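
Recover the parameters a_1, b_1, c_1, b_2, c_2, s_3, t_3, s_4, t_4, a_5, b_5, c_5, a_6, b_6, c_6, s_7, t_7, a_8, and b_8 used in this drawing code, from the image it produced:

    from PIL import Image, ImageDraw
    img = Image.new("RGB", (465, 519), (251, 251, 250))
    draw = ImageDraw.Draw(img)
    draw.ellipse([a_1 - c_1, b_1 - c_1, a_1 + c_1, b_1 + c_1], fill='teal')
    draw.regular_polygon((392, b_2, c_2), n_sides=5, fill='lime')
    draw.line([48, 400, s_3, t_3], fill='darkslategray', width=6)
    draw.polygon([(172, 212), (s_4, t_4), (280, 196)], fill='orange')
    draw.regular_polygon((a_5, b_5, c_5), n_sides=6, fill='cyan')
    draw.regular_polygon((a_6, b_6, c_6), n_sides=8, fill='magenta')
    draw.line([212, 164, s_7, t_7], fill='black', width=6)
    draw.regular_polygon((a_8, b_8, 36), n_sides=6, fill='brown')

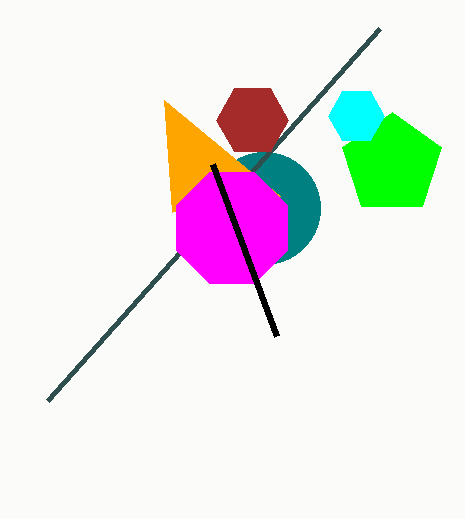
a_1 = 264
b_1 = 208
c_1 = 56
b_2 = 164
c_2 = 52
s_3 = 380
t_3 = 28
s_4 = 164
t_4 = 100
a_5 = 356
b_5 = 116
c_5 = 28
a_6 = 232
b_6 = 228
c_6 = 60
s_7 = 276
t_7 = 336
a_8 = 252
b_8 = 120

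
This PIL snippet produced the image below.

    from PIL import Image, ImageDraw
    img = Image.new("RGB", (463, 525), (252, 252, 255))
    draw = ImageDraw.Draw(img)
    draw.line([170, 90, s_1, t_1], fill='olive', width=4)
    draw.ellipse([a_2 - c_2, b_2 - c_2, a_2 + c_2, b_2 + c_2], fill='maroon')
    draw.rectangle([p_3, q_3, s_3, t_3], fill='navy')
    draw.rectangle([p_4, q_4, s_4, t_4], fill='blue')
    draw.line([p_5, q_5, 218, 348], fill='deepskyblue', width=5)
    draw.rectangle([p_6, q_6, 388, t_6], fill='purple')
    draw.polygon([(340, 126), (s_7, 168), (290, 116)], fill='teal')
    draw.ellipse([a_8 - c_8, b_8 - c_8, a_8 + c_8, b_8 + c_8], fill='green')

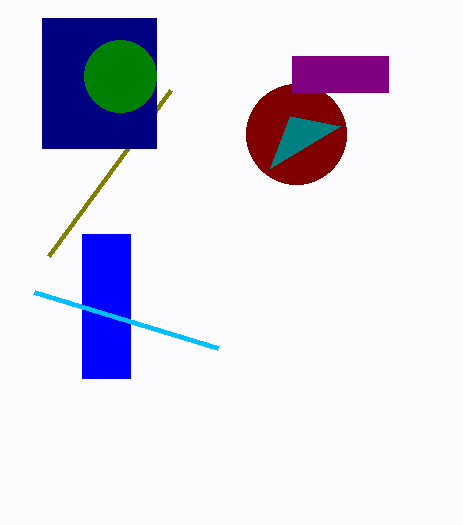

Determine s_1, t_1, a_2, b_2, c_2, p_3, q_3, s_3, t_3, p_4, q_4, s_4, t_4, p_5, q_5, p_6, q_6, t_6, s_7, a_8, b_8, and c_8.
s_1 = 48, t_1 = 256, a_2 = 296, b_2 = 134, c_2 = 50, p_3 = 42, q_3 = 18, s_3 = 156, t_3 = 148, p_4 = 82, q_4 = 234, s_4 = 130, t_4 = 378, p_5 = 34, q_5 = 292, p_6 = 292, q_6 = 56, t_6 = 92, s_7 = 270, a_8 = 120, b_8 = 76, c_8 = 36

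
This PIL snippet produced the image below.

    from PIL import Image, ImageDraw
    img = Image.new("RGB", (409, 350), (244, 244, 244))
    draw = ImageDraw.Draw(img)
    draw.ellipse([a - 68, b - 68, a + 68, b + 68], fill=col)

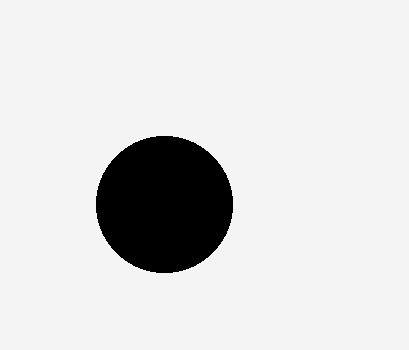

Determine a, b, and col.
a = 164; b = 204; col = 'black'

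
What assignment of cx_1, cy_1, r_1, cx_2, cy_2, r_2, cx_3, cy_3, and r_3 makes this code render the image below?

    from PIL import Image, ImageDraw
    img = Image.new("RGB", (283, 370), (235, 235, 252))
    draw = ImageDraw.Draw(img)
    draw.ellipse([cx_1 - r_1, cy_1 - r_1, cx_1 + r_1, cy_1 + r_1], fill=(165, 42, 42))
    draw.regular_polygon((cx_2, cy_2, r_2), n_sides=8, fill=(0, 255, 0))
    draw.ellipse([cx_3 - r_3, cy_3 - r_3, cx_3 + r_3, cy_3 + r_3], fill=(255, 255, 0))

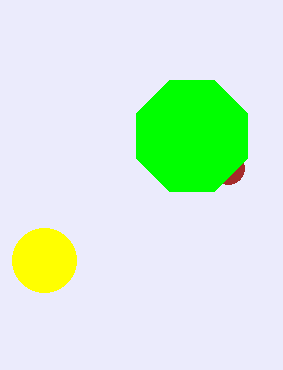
cx_1 = 228, cy_1 = 168, r_1 = 16, cx_2 = 192, cy_2 = 136, r_2 = 60, cx_3 = 44, cy_3 = 260, r_3 = 32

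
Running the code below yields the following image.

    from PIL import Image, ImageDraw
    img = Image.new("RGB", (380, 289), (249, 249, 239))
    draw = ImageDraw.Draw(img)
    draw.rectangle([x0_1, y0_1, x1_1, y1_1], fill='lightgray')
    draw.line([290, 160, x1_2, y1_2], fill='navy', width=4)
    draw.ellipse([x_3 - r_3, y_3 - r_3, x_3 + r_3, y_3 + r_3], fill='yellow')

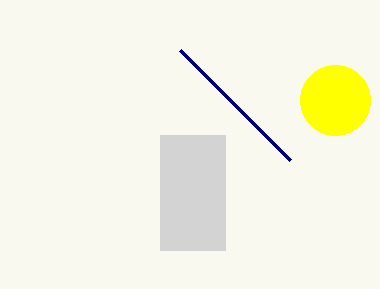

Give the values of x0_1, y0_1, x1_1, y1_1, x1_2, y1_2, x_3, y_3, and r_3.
x0_1 = 160
y0_1 = 135
x1_1 = 225
y1_1 = 250
x1_2 = 180
y1_2 = 50
x_3 = 335
y_3 = 100
r_3 = 35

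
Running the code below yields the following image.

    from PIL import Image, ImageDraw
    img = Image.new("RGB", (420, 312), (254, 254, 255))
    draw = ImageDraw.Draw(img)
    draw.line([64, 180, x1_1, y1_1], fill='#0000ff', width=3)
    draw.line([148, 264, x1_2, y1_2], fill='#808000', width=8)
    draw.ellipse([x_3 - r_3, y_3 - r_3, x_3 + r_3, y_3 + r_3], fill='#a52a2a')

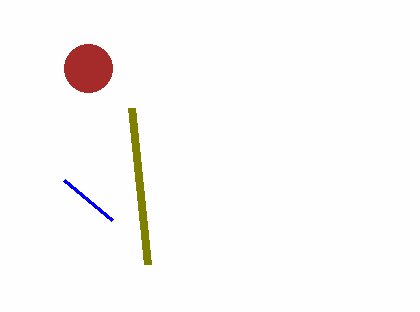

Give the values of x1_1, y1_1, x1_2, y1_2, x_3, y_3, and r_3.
x1_1 = 112
y1_1 = 220
x1_2 = 132
y1_2 = 108
x_3 = 88
y_3 = 68
r_3 = 24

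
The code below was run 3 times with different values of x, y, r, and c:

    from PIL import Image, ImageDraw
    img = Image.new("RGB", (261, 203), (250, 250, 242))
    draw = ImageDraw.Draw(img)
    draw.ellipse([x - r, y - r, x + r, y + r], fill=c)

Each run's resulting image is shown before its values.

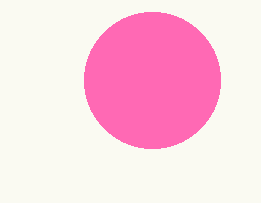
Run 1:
x = 152, y = 80, r = 68, c = 'hotpink'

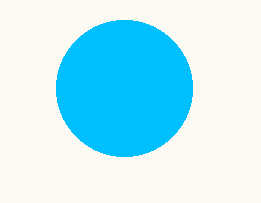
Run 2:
x = 124, y = 88, r = 68, c = 'deepskyblue'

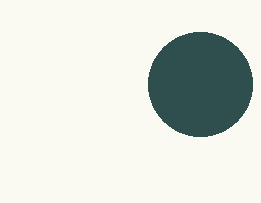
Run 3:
x = 200
y = 84
r = 52
c = 'darkslategray'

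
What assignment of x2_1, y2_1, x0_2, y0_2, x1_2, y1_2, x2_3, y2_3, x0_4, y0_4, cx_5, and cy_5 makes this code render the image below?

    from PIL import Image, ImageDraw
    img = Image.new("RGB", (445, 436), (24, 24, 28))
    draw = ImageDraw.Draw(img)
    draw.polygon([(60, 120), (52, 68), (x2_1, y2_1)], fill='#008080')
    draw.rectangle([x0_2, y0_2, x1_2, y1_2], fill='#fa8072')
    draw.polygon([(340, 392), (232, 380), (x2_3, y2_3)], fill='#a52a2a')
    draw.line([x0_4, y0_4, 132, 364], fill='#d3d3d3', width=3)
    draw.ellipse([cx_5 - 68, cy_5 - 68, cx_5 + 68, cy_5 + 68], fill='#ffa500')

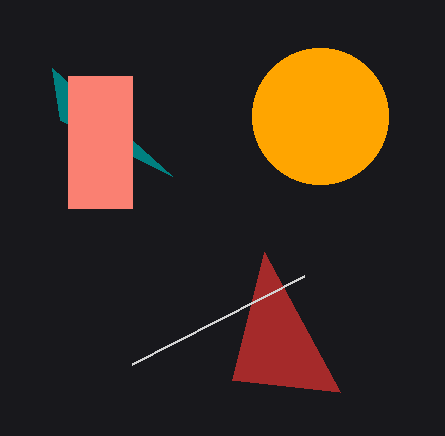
x2_1 = 172; y2_1 = 176; x0_2 = 68; y0_2 = 76; x1_2 = 132; y1_2 = 208; x2_3 = 264; y2_3 = 252; x0_4 = 304; y0_4 = 276; cx_5 = 320; cy_5 = 116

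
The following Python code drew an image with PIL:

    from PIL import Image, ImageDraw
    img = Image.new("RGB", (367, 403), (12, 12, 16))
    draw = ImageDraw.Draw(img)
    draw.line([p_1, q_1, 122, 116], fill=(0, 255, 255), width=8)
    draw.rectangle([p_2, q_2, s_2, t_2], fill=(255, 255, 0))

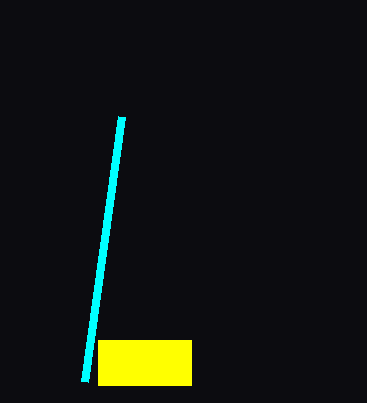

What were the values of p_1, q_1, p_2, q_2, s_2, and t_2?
p_1 = 85, q_1 = 381, p_2 = 98, q_2 = 340, s_2 = 191, t_2 = 385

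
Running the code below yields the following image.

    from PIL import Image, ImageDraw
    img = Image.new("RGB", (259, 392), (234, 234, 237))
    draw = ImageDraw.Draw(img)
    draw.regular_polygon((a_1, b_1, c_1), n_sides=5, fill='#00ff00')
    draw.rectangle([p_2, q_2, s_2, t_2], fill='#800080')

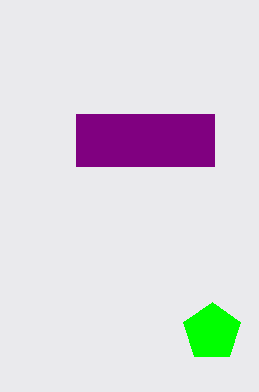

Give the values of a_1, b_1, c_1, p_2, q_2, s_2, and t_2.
a_1 = 212
b_1 = 332
c_1 = 30
p_2 = 76
q_2 = 114
s_2 = 214
t_2 = 166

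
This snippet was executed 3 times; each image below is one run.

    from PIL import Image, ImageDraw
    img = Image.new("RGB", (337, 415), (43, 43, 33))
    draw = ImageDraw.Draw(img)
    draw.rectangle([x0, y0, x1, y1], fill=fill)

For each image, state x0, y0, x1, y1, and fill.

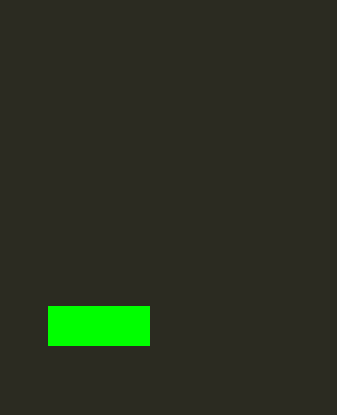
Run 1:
x0 = 48, y0 = 306, x1 = 149, y1 = 345, fill = 'lime'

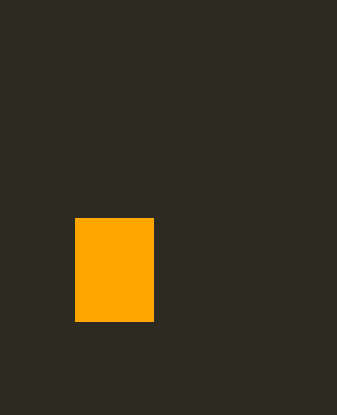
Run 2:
x0 = 75, y0 = 218, x1 = 153, y1 = 321, fill = 'orange'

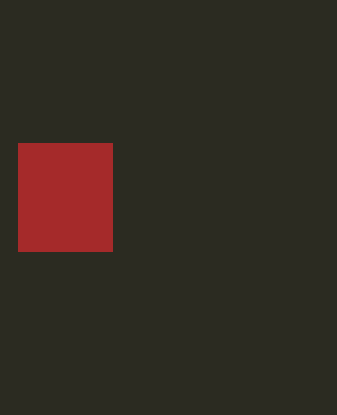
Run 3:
x0 = 18
y0 = 143
x1 = 112
y1 = 251
fill = 'brown'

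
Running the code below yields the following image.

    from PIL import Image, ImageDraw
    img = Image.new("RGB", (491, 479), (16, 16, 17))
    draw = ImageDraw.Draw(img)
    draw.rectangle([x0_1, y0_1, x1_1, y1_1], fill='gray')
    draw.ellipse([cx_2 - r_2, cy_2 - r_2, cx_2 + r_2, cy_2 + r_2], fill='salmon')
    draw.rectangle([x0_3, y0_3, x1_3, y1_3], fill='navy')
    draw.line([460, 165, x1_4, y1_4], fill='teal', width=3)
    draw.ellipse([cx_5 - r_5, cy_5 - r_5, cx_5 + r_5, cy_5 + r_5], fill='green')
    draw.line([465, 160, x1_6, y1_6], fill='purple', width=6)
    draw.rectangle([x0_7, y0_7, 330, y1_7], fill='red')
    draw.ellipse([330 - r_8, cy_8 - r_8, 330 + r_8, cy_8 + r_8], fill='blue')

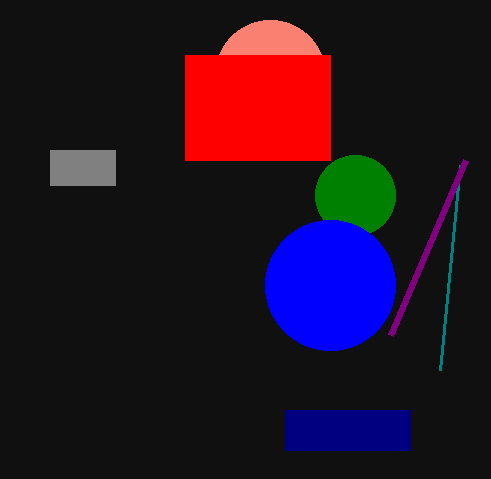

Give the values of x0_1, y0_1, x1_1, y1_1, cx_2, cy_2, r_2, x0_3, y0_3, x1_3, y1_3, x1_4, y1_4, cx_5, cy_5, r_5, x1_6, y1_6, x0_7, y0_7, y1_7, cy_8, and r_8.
x0_1 = 50
y0_1 = 150
x1_1 = 115
y1_1 = 185
cx_2 = 270
cy_2 = 75
r_2 = 55
x0_3 = 285
y0_3 = 410
x1_3 = 410
y1_3 = 450
x1_4 = 440
y1_4 = 370
cx_5 = 355
cy_5 = 195
r_5 = 40
x1_6 = 390
y1_6 = 335
x0_7 = 185
y0_7 = 55
y1_7 = 160
cy_8 = 285
r_8 = 65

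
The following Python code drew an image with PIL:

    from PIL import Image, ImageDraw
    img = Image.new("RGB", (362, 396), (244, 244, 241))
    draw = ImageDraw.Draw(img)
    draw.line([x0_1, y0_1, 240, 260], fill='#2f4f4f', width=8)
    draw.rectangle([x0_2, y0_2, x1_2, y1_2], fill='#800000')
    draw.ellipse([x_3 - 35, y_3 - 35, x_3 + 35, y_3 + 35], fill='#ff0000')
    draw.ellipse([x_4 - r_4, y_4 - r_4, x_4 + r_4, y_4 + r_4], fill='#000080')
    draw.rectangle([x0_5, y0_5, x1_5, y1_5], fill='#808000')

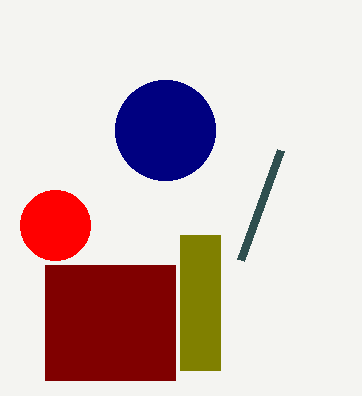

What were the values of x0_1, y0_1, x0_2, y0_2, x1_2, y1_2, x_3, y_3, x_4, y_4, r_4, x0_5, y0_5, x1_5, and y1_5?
x0_1 = 280; y0_1 = 150; x0_2 = 45; y0_2 = 265; x1_2 = 175; y1_2 = 380; x_3 = 55; y_3 = 225; x_4 = 165; y_4 = 130; r_4 = 50; x0_5 = 180; y0_5 = 235; x1_5 = 220; y1_5 = 370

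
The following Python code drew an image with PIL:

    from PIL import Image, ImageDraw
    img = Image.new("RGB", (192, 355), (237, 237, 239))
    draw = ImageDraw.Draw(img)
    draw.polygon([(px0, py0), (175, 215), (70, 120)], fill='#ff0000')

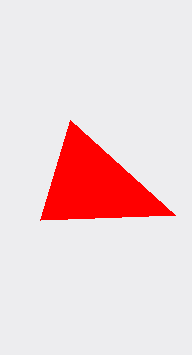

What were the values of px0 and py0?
px0 = 40, py0 = 220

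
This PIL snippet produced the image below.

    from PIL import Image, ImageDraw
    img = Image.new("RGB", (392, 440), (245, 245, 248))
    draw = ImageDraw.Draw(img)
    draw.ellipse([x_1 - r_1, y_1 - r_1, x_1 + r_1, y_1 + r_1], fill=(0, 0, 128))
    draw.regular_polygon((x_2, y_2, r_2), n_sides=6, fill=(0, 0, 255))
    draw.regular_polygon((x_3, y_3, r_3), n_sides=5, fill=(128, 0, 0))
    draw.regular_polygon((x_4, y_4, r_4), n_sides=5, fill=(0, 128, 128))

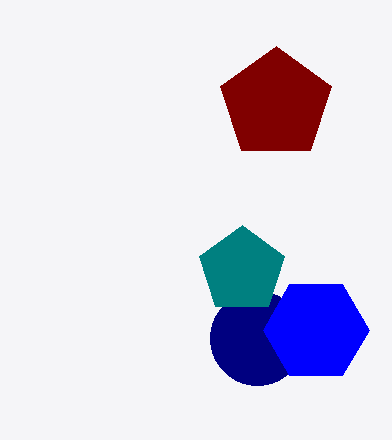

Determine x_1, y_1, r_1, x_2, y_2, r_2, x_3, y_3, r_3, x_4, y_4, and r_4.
x_1 = 257
y_1 = 338
r_1 = 47
x_2 = 316
y_2 = 330
r_2 = 53
x_3 = 276
y_3 = 104
r_3 = 58
x_4 = 242
y_4 = 270
r_4 = 45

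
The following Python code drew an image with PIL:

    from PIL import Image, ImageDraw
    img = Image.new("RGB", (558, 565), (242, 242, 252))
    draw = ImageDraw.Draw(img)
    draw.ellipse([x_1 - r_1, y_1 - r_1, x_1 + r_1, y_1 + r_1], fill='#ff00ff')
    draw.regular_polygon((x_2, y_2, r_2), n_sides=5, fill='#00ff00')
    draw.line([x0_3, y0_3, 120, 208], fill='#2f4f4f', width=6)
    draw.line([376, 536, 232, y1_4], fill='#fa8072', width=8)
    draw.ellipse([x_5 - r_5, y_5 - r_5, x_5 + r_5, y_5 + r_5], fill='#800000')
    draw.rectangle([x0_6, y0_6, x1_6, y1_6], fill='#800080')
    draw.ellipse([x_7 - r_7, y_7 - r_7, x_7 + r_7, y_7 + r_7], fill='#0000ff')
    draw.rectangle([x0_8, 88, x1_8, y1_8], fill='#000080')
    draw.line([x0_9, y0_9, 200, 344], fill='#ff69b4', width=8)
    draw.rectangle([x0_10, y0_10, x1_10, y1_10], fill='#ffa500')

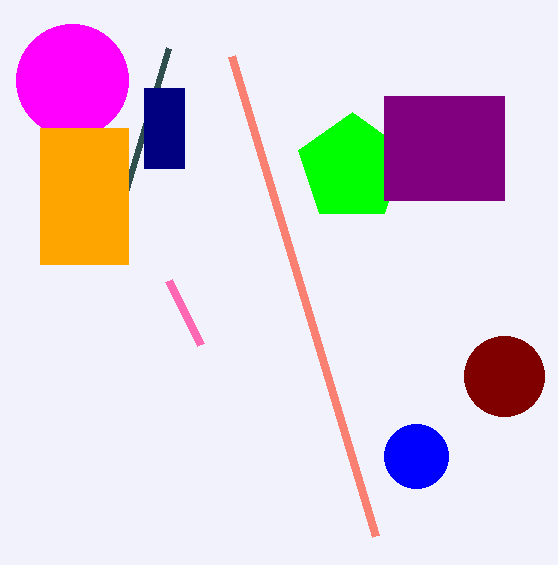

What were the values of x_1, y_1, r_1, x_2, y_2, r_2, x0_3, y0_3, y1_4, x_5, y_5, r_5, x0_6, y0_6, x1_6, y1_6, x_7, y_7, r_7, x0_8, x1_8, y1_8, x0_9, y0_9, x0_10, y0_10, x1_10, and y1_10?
x_1 = 72, y_1 = 80, r_1 = 56, x_2 = 352, y_2 = 168, r_2 = 56, x0_3 = 168, y0_3 = 48, y1_4 = 56, x_5 = 504, y_5 = 376, r_5 = 40, x0_6 = 384, y0_6 = 96, x1_6 = 504, y1_6 = 200, x_7 = 416, y_7 = 456, r_7 = 32, x0_8 = 144, x1_8 = 184, y1_8 = 168, x0_9 = 168, y0_9 = 280, x0_10 = 40, y0_10 = 128, x1_10 = 128, y1_10 = 264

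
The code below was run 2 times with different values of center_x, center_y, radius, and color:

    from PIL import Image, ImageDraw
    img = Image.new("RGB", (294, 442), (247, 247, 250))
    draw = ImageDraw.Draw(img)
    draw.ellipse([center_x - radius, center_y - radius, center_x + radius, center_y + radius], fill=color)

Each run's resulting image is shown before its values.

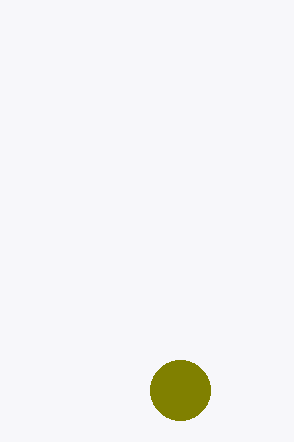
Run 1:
center_x = 180
center_y = 390
radius = 30
color = 'olive'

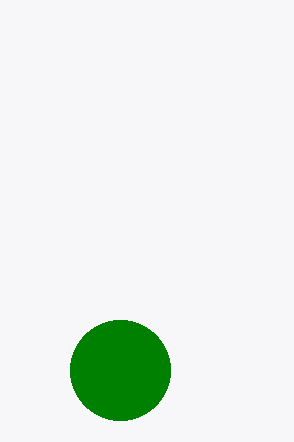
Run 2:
center_x = 120
center_y = 370
radius = 50
color = 'green'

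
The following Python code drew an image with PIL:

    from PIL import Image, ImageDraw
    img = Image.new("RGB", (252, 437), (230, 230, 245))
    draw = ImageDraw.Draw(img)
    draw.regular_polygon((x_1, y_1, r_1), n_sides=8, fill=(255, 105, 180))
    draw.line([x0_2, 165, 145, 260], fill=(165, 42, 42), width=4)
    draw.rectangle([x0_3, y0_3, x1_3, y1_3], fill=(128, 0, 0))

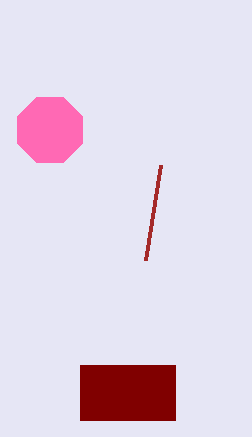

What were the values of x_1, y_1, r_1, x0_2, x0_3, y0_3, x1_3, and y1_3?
x_1 = 50; y_1 = 130; r_1 = 35; x0_2 = 160; x0_3 = 80; y0_3 = 365; x1_3 = 175; y1_3 = 420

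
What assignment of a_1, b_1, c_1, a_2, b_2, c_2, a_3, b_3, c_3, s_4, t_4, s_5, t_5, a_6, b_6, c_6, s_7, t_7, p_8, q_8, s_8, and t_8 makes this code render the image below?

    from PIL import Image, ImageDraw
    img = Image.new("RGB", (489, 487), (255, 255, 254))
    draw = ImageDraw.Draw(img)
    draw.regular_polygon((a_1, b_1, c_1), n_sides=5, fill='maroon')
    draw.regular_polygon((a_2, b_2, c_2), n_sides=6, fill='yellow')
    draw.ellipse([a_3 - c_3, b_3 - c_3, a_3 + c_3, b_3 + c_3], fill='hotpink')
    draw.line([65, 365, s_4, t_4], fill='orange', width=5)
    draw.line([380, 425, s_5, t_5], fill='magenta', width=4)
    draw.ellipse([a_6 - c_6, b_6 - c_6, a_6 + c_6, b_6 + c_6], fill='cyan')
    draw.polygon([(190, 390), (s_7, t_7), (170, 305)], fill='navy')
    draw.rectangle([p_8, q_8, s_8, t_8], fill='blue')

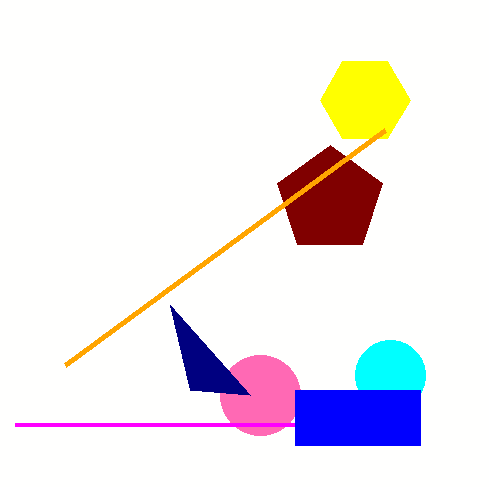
a_1 = 330; b_1 = 200; c_1 = 55; a_2 = 365; b_2 = 100; c_2 = 45; a_3 = 260; b_3 = 395; c_3 = 40; s_4 = 385; t_4 = 130; s_5 = 15; t_5 = 425; a_6 = 390; b_6 = 375; c_6 = 35; s_7 = 250; t_7 = 395; p_8 = 295; q_8 = 390; s_8 = 420; t_8 = 445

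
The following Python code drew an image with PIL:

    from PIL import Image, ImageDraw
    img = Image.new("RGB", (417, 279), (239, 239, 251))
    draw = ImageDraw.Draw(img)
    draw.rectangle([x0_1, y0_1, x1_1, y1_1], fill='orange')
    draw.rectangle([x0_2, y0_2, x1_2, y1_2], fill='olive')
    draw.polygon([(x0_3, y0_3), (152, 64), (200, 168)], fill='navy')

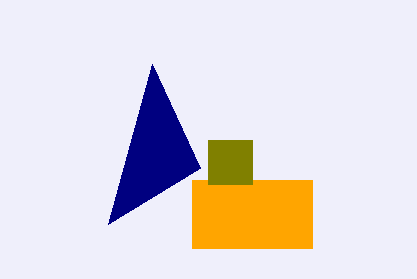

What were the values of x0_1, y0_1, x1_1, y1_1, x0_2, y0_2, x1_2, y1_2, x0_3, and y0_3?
x0_1 = 192; y0_1 = 180; x1_1 = 312; y1_1 = 248; x0_2 = 208; y0_2 = 140; x1_2 = 252; y1_2 = 184; x0_3 = 108; y0_3 = 224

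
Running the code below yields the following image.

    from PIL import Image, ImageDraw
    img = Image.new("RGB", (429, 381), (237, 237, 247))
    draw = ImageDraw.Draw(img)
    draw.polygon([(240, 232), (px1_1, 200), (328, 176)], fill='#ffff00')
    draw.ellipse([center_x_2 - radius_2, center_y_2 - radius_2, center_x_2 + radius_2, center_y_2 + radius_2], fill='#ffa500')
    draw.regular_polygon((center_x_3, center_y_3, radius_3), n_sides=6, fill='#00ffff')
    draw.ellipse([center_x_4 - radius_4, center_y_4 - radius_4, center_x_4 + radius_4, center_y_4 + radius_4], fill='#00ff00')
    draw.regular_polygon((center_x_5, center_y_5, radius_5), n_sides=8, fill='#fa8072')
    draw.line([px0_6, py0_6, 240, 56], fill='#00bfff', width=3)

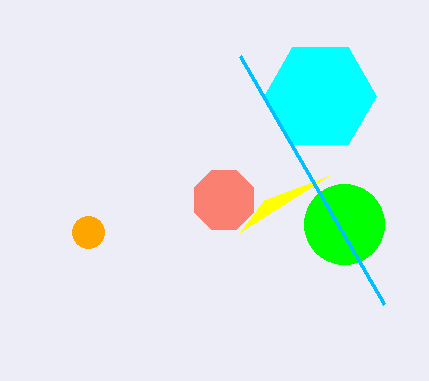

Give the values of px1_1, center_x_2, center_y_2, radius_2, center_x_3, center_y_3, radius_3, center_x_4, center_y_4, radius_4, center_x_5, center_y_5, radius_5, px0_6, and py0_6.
px1_1 = 264
center_x_2 = 88
center_y_2 = 232
radius_2 = 16
center_x_3 = 320
center_y_3 = 96
radius_3 = 56
center_x_4 = 344
center_y_4 = 224
radius_4 = 40
center_x_5 = 224
center_y_5 = 200
radius_5 = 32
px0_6 = 384
py0_6 = 304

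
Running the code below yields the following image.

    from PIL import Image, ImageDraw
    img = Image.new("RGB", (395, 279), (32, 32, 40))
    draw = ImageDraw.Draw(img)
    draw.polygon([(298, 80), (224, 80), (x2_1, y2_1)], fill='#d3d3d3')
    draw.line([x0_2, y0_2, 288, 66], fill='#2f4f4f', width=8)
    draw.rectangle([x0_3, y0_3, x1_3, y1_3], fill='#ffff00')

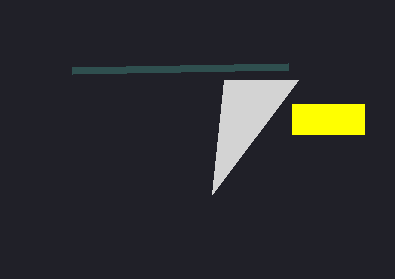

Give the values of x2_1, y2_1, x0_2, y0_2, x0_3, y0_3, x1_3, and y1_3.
x2_1 = 212
y2_1 = 194
x0_2 = 72
y0_2 = 70
x0_3 = 292
y0_3 = 104
x1_3 = 364
y1_3 = 134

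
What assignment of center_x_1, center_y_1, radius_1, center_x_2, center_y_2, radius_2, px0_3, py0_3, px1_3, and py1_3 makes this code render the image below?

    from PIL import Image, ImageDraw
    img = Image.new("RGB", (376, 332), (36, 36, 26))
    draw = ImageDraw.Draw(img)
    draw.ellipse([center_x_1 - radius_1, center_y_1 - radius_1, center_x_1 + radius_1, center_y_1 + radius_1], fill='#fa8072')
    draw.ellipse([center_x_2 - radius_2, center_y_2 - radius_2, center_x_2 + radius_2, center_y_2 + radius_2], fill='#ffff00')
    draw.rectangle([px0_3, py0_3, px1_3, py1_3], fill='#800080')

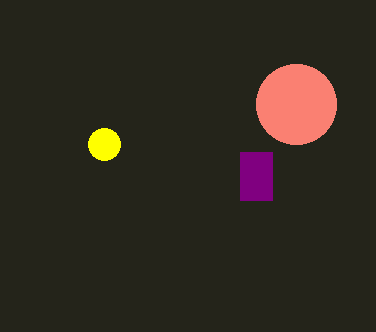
center_x_1 = 296, center_y_1 = 104, radius_1 = 40, center_x_2 = 104, center_y_2 = 144, radius_2 = 16, px0_3 = 240, py0_3 = 152, px1_3 = 272, py1_3 = 200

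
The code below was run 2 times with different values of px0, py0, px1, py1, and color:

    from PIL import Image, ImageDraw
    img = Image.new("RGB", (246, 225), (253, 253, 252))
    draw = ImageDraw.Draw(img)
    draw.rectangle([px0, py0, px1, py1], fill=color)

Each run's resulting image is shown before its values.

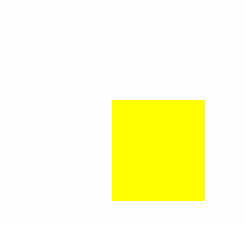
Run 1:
px0 = 112; py0 = 100; px1 = 204; py1 = 200; color = 'yellow'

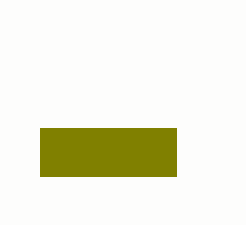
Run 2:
px0 = 40
py0 = 128
px1 = 176
py1 = 176
color = 'olive'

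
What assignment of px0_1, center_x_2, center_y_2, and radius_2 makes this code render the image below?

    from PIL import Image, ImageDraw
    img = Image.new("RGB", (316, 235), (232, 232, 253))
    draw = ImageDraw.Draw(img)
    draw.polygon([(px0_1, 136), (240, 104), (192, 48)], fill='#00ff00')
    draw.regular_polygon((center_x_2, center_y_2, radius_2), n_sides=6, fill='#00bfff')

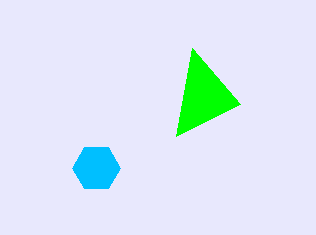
px0_1 = 176; center_x_2 = 96; center_y_2 = 168; radius_2 = 24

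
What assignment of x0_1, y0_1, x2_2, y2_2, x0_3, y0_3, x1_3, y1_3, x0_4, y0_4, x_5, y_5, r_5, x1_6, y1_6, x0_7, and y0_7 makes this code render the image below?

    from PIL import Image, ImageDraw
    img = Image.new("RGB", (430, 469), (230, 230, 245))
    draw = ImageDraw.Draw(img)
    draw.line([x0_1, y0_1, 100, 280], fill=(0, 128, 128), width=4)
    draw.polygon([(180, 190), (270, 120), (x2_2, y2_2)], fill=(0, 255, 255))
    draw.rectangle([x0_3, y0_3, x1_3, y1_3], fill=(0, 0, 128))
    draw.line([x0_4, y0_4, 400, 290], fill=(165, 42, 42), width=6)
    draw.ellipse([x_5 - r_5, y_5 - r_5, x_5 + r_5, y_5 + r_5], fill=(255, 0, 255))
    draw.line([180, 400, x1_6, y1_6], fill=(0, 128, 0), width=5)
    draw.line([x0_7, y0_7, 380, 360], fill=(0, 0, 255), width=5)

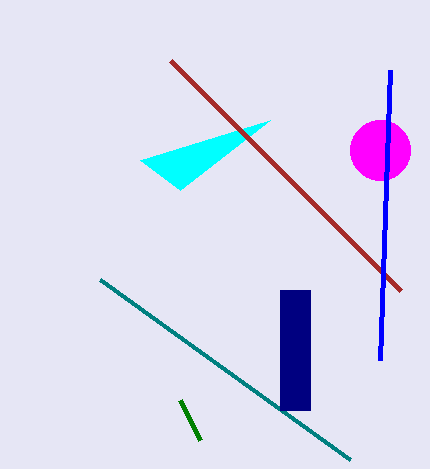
x0_1 = 350; y0_1 = 460; x2_2 = 140; y2_2 = 160; x0_3 = 280; y0_3 = 290; x1_3 = 310; y1_3 = 410; x0_4 = 170; y0_4 = 60; x_5 = 380; y_5 = 150; r_5 = 30; x1_6 = 200; y1_6 = 440; x0_7 = 390; y0_7 = 70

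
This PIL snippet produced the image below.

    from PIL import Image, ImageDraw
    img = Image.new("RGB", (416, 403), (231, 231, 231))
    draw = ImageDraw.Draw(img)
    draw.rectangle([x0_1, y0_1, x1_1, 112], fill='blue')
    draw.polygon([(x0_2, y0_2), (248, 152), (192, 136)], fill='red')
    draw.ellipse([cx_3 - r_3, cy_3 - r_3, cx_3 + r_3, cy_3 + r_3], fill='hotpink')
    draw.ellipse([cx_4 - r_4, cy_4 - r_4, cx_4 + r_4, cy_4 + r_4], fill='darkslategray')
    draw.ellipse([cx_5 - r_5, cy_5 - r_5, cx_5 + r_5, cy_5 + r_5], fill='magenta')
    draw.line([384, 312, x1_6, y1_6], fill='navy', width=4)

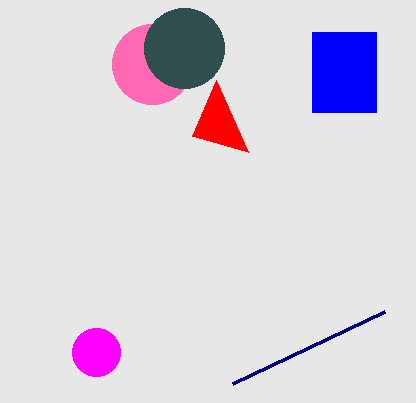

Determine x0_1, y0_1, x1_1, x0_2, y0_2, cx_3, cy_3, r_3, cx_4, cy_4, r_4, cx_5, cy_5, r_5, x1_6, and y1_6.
x0_1 = 312
y0_1 = 32
x1_1 = 376
x0_2 = 216
y0_2 = 80
cx_3 = 152
cy_3 = 64
r_3 = 40
cx_4 = 184
cy_4 = 48
r_4 = 40
cx_5 = 96
cy_5 = 352
r_5 = 24
x1_6 = 232
y1_6 = 384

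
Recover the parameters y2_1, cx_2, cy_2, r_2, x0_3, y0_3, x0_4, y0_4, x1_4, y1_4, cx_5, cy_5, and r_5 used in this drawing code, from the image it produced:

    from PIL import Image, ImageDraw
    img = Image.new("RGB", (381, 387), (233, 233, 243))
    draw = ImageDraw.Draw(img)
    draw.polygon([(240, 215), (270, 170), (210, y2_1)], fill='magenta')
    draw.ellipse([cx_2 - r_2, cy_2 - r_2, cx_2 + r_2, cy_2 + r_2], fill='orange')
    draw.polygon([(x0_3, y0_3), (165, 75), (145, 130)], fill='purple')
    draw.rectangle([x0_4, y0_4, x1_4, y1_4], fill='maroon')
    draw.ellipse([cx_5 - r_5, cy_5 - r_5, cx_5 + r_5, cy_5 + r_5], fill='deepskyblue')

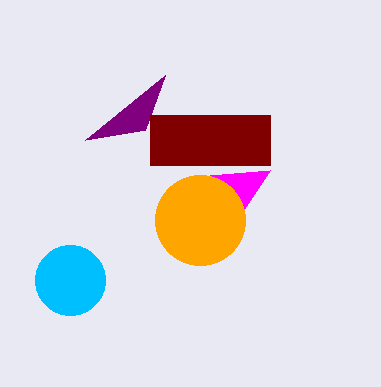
y2_1 = 175
cx_2 = 200
cy_2 = 220
r_2 = 45
x0_3 = 85
y0_3 = 140
x0_4 = 150
y0_4 = 115
x1_4 = 270
y1_4 = 165
cx_5 = 70
cy_5 = 280
r_5 = 35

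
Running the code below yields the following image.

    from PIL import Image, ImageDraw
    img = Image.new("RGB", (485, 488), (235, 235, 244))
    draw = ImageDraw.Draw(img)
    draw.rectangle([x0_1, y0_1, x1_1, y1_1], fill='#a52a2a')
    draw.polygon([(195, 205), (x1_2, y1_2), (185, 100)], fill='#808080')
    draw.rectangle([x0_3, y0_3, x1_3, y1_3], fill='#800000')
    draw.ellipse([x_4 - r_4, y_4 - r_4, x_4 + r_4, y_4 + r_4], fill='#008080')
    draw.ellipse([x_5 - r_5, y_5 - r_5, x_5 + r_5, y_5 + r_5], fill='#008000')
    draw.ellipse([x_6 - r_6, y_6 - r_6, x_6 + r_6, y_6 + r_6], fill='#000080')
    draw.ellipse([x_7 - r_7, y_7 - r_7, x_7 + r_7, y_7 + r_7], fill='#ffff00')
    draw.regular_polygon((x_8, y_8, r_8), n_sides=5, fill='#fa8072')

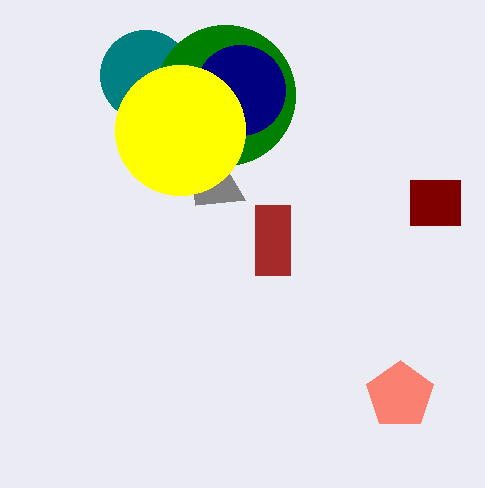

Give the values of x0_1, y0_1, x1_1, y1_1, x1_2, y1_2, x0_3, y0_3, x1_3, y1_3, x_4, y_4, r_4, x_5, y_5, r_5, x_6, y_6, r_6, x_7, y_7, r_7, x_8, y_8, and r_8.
x0_1 = 255
y0_1 = 205
x1_1 = 290
y1_1 = 275
x1_2 = 245
y1_2 = 200
x0_3 = 410
y0_3 = 180
x1_3 = 460
y1_3 = 225
x_4 = 145
y_4 = 75
r_4 = 45
x_5 = 225
y_5 = 95
r_5 = 70
x_6 = 240
y_6 = 90
r_6 = 45
x_7 = 180
y_7 = 130
r_7 = 65
x_8 = 400
y_8 = 395
r_8 = 35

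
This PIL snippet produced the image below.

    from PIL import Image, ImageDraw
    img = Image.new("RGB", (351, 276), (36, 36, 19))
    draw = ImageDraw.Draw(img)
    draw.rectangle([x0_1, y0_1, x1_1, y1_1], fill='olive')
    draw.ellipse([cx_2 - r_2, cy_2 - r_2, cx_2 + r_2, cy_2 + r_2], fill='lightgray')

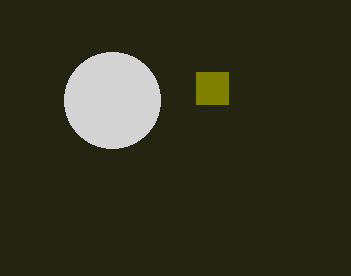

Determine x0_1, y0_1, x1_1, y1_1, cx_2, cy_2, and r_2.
x0_1 = 196; y0_1 = 72; x1_1 = 228; y1_1 = 104; cx_2 = 112; cy_2 = 100; r_2 = 48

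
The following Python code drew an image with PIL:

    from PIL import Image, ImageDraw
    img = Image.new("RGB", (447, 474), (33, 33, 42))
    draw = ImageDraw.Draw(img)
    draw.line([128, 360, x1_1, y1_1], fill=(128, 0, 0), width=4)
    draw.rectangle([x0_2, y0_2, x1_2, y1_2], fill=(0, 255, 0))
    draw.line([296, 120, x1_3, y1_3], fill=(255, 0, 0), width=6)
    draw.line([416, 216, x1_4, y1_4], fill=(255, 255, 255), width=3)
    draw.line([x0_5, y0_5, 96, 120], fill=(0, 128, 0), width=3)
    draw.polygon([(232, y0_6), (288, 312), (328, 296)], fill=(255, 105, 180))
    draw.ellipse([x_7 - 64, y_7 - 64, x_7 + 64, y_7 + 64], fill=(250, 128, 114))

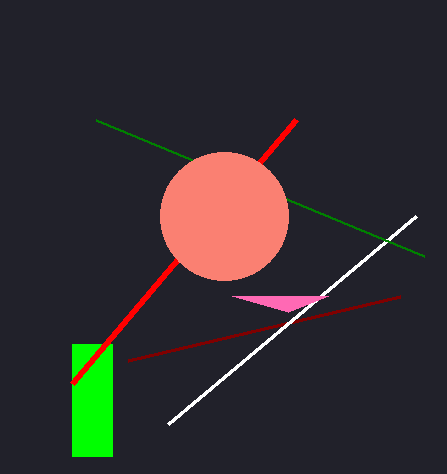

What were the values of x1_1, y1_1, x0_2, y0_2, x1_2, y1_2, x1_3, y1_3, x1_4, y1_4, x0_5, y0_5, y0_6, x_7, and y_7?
x1_1 = 400, y1_1 = 296, x0_2 = 72, y0_2 = 344, x1_2 = 112, y1_2 = 456, x1_3 = 72, y1_3 = 384, x1_4 = 168, y1_4 = 424, x0_5 = 424, y0_5 = 256, y0_6 = 296, x_7 = 224, y_7 = 216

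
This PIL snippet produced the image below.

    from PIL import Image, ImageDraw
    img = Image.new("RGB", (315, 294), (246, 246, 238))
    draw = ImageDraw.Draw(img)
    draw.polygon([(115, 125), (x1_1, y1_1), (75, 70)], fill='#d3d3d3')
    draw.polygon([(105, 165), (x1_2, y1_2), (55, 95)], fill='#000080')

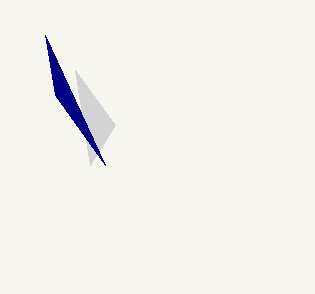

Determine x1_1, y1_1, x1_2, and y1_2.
x1_1 = 90, y1_1 = 165, x1_2 = 45, y1_2 = 35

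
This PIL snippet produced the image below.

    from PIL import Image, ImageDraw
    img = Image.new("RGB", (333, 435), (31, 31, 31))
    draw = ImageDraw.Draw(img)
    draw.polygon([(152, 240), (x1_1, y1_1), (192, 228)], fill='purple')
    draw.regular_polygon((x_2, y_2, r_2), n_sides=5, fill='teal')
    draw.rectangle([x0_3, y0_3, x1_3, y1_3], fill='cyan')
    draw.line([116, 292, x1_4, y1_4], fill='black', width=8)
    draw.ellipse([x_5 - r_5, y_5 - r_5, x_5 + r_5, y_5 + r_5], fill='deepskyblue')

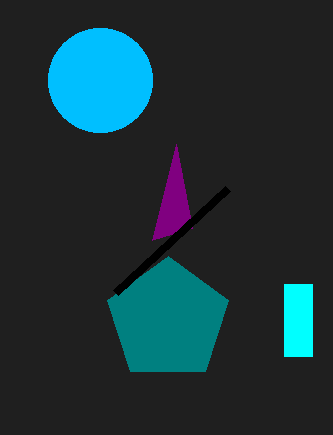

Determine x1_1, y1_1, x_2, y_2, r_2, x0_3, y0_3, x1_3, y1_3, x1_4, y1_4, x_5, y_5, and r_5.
x1_1 = 176; y1_1 = 144; x_2 = 168; y_2 = 320; r_2 = 64; x0_3 = 284; y0_3 = 284; x1_3 = 312; y1_3 = 356; x1_4 = 228; y1_4 = 188; x_5 = 100; y_5 = 80; r_5 = 52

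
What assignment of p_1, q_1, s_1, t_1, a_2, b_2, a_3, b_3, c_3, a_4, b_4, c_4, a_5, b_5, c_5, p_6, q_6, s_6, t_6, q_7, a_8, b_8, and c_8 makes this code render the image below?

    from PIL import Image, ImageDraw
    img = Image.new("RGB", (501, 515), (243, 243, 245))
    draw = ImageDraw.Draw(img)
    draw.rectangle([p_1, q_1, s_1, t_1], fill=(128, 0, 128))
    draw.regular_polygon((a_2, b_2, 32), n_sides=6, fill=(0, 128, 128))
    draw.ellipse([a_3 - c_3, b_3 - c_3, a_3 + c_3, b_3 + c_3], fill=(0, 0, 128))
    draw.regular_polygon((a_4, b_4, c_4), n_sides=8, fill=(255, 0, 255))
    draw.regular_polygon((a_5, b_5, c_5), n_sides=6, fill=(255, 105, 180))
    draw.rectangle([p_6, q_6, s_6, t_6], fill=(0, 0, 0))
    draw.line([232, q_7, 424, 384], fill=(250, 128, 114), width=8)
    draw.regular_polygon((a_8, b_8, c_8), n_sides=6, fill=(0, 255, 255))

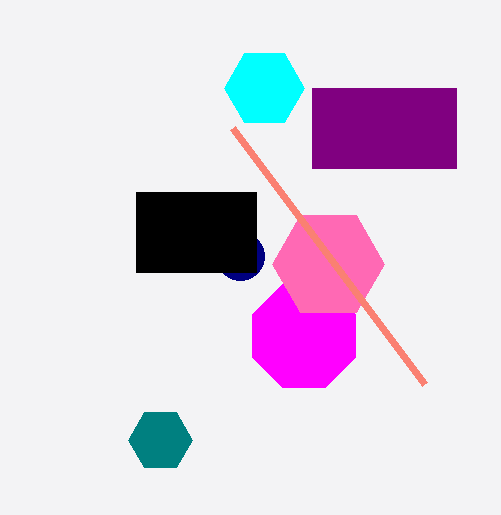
p_1 = 312
q_1 = 88
s_1 = 456
t_1 = 168
a_2 = 160
b_2 = 440
a_3 = 240
b_3 = 256
c_3 = 24
a_4 = 304
b_4 = 336
c_4 = 56
a_5 = 328
b_5 = 264
c_5 = 56
p_6 = 136
q_6 = 192
s_6 = 256
t_6 = 272
q_7 = 128
a_8 = 264
b_8 = 88
c_8 = 40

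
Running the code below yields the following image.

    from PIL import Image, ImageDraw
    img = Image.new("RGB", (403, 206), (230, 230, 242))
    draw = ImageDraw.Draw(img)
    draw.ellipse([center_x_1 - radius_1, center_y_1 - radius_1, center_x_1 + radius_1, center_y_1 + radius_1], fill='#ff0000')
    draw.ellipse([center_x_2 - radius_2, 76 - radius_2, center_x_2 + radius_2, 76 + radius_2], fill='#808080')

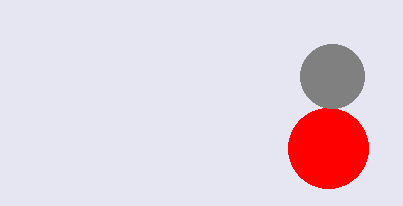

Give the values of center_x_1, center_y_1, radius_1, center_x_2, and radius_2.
center_x_1 = 328; center_y_1 = 148; radius_1 = 40; center_x_2 = 332; radius_2 = 32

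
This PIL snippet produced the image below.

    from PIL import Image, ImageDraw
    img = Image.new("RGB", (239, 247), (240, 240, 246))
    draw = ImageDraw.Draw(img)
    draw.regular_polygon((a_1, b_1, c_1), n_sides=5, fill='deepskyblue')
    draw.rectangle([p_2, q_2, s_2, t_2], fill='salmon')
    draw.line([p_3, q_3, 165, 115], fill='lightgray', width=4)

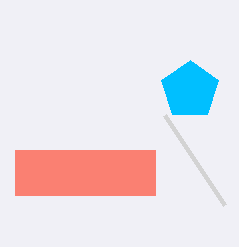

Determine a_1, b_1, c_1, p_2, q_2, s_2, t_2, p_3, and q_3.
a_1 = 190
b_1 = 90
c_1 = 30
p_2 = 15
q_2 = 150
s_2 = 155
t_2 = 195
p_3 = 225
q_3 = 205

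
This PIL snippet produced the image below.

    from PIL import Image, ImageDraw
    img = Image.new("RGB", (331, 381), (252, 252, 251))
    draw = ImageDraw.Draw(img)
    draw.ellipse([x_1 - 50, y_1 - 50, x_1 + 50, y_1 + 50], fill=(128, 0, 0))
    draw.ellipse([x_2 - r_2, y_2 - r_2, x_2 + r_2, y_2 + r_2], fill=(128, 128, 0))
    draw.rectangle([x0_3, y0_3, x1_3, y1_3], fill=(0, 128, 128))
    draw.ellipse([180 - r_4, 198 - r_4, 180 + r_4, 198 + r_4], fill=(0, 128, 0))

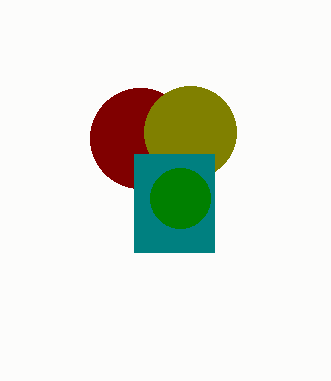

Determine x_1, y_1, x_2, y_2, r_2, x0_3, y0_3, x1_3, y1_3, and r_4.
x_1 = 140, y_1 = 138, x_2 = 190, y_2 = 132, r_2 = 46, x0_3 = 134, y0_3 = 154, x1_3 = 214, y1_3 = 252, r_4 = 30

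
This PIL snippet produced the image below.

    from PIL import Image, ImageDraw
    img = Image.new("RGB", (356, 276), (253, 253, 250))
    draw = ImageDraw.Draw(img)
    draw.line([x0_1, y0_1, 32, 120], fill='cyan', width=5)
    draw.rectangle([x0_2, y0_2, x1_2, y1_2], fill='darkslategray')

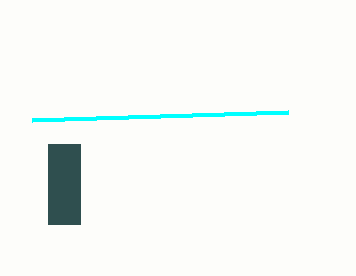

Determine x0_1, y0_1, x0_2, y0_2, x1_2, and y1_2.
x0_1 = 288; y0_1 = 112; x0_2 = 48; y0_2 = 144; x1_2 = 80; y1_2 = 224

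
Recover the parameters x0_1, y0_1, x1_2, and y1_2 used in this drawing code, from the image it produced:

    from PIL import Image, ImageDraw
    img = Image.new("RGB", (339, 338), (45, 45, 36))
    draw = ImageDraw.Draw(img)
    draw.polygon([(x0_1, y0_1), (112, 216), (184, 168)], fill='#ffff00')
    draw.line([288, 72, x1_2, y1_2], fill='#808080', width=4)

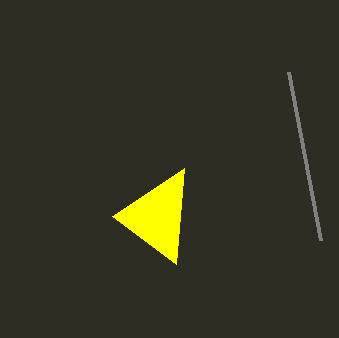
x0_1 = 176
y0_1 = 264
x1_2 = 320
y1_2 = 240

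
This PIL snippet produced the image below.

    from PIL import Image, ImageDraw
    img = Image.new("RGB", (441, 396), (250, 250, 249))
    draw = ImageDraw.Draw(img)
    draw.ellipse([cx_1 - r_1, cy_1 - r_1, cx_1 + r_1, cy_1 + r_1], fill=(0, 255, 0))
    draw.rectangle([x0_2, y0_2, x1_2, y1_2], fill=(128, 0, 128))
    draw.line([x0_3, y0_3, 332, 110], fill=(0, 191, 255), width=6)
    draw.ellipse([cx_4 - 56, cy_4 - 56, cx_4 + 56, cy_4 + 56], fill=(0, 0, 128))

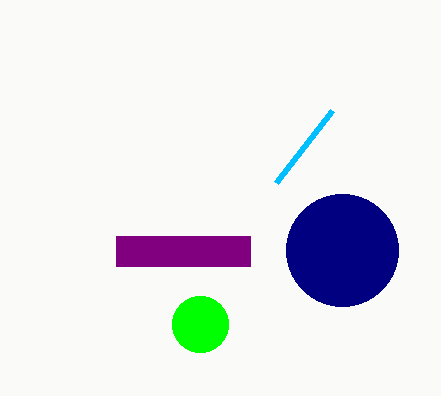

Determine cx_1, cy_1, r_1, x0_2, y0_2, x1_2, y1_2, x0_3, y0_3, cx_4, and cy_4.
cx_1 = 200; cy_1 = 324; r_1 = 28; x0_2 = 116; y0_2 = 236; x1_2 = 250; y1_2 = 266; x0_3 = 276; y0_3 = 182; cx_4 = 342; cy_4 = 250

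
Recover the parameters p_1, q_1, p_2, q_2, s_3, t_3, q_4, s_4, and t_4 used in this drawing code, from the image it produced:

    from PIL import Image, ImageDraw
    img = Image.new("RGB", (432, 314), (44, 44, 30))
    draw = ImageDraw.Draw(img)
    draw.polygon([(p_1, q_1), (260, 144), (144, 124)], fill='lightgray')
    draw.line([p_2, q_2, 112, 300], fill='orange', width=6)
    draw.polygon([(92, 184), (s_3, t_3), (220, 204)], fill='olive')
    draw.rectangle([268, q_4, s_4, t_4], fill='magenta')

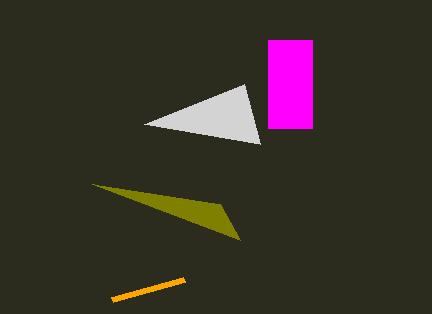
p_1 = 244
q_1 = 84
p_2 = 184
q_2 = 280
s_3 = 240
t_3 = 240
q_4 = 40
s_4 = 312
t_4 = 128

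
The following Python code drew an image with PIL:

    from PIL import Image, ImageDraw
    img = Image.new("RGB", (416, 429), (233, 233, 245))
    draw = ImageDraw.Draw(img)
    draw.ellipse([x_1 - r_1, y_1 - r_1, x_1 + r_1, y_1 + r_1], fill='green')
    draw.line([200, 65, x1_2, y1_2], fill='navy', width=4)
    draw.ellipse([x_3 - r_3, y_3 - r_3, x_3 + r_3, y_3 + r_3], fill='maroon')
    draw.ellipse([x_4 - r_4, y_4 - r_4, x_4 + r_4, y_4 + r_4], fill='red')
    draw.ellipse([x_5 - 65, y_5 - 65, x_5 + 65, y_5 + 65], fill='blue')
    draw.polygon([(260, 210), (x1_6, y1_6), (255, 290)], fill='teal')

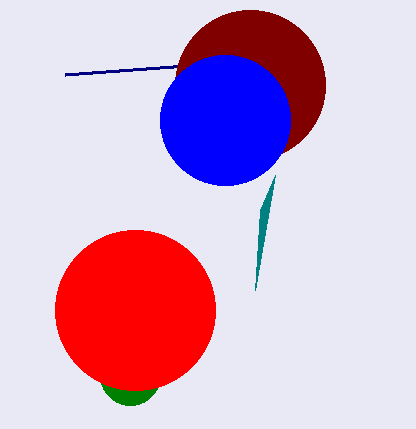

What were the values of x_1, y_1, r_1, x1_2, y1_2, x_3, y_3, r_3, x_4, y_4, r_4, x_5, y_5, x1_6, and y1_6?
x_1 = 130
y_1 = 375
r_1 = 30
x1_2 = 65
y1_2 = 75
x_3 = 250
y_3 = 85
r_3 = 75
x_4 = 135
y_4 = 310
r_4 = 80
x_5 = 225
y_5 = 120
x1_6 = 275
y1_6 = 175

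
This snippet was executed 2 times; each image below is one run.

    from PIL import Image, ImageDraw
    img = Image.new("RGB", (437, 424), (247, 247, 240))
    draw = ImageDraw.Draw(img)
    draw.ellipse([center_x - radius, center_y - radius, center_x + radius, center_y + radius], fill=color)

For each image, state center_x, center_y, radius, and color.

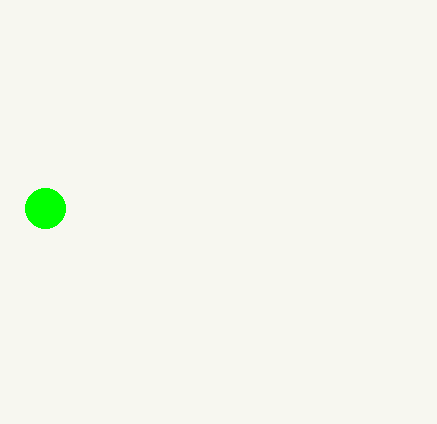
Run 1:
center_x = 45; center_y = 208; radius = 20; color = 'lime'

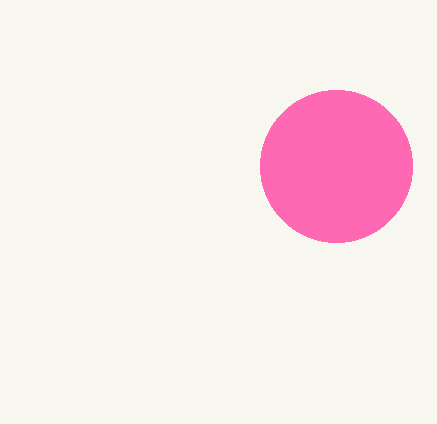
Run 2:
center_x = 336, center_y = 166, radius = 76, color = 'hotpink'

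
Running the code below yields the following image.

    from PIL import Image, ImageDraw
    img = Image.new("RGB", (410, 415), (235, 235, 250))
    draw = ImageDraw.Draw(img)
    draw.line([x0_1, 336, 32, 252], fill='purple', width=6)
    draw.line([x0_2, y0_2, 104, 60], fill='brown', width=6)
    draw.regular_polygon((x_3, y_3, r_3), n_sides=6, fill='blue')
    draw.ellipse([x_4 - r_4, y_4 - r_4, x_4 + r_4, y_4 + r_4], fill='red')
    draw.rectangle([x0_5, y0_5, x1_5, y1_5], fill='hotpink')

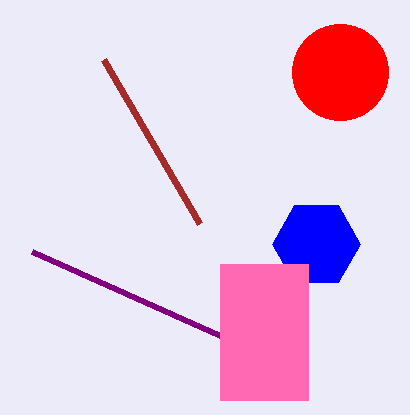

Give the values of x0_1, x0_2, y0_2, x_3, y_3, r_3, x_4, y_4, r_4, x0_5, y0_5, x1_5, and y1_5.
x0_1 = 220
x0_2 = 200
y0_2 = 224
x_3 = 316
y_3 = 244
r_3 = 44
x_4 = 340
y_4 = 72
r_4 = 48
x0_5 = 220
y0_5 = 264
x1_5 = 308
y1_5 = 400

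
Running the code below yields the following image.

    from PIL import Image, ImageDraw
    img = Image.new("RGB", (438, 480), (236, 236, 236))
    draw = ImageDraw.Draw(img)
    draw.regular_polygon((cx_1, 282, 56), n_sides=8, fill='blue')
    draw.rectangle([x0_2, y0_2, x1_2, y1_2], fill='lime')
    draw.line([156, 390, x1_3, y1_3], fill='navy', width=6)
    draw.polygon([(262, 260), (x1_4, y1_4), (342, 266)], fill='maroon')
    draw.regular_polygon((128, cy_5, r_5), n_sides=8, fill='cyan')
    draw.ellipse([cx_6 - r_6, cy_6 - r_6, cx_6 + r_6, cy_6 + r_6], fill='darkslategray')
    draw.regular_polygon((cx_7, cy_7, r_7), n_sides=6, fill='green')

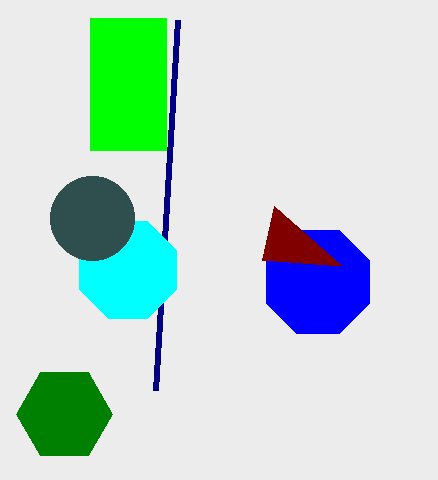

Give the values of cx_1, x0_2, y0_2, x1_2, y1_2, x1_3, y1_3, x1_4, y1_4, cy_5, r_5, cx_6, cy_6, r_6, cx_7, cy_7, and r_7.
cx_1 = 318
x0_2 = 90
y0_2 = 18
x1_2 = 166
y1_2 = 150
x1_3 = 178
y1_3 = 20
x1_4 = 274
y1_4 = 206
cy_5 = 270
r_5 = 52
cx_6 = 92
cy_6 = 218
r_6 = 42
cx_7 = 64
cy_7 = 414
r_7 = 48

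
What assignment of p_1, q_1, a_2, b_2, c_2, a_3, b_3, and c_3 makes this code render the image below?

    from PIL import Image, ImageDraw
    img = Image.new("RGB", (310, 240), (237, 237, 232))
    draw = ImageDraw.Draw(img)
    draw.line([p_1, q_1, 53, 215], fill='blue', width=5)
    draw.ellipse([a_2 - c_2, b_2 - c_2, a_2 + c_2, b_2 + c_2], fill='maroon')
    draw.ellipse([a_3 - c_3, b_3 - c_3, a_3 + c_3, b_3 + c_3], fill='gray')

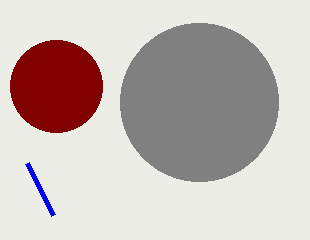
p_1 = 27; q_1 = 163; a_2 = 56; b_2 = 86; c_2 = 46; a_3 = 199; b_3 = 102; c_3 = 79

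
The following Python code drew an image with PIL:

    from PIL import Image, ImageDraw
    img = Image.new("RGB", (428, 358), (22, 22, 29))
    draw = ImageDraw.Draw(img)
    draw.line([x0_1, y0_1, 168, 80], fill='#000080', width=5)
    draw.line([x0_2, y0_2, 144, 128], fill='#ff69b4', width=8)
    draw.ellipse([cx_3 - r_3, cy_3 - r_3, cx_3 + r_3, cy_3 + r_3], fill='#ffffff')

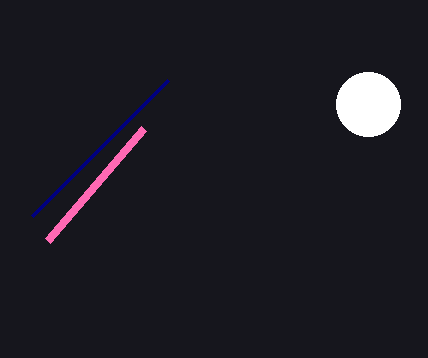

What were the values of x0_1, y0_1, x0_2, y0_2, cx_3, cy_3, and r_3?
x0_1 = 32, y0_1 = 216, x0_2 = 48, y0_2 = 240, cx_3 = 368, cy_3 = 104, r_3 = 32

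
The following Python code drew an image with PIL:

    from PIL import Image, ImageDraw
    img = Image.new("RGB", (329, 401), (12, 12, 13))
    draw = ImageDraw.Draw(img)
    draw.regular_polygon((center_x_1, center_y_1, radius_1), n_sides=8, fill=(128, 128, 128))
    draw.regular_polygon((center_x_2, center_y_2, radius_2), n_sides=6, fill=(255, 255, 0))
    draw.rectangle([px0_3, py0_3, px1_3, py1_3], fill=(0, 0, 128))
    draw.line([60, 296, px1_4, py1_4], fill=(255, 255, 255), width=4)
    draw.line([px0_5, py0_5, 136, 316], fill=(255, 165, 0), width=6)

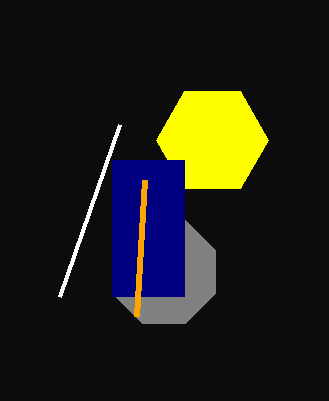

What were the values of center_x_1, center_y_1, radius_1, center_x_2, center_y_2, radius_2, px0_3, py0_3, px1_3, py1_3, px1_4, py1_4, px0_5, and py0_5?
center_x_1 = 164; center_y_1 = 272; radius_1 = 56; center_x_2 = 212; center_y_2 = 140; radius_2 = 56; px0_3 = 112; py0_3 = 160; px1_3 = 184; py1_3 = 296; px1_4 = 120; py1_4 = 124; px0_5 = 144; py0_5 = 180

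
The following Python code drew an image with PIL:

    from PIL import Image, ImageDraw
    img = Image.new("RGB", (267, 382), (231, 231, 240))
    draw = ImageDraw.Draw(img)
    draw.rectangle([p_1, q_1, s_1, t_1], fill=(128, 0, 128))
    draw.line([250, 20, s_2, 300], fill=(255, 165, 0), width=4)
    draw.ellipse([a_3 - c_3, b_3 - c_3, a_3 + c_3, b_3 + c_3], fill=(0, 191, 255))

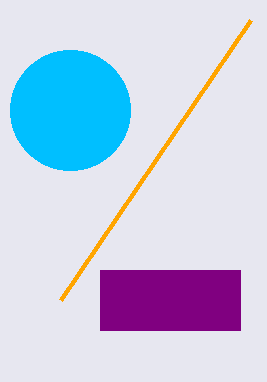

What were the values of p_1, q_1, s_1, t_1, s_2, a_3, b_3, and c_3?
p_1 = 100, q_1 = 270, s_1 = 240, t_1 = 330, s_2 = 60, a_3 = 70, b_3 = 110, c_3 = 60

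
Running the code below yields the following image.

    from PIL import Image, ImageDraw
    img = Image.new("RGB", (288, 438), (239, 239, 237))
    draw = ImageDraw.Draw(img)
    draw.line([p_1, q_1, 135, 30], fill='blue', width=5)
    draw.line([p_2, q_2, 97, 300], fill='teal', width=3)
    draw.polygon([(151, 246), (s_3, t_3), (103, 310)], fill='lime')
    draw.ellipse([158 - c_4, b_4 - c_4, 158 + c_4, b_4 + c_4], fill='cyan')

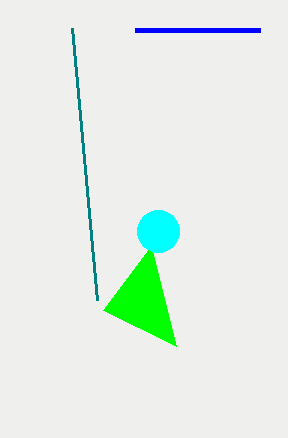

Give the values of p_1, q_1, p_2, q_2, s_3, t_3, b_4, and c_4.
p_1 = 260; q_1 = 30; p_2 = 72; q_2 = 28; s_3 = 176; t_3 = 346; b_4 = 231; c_4 = 21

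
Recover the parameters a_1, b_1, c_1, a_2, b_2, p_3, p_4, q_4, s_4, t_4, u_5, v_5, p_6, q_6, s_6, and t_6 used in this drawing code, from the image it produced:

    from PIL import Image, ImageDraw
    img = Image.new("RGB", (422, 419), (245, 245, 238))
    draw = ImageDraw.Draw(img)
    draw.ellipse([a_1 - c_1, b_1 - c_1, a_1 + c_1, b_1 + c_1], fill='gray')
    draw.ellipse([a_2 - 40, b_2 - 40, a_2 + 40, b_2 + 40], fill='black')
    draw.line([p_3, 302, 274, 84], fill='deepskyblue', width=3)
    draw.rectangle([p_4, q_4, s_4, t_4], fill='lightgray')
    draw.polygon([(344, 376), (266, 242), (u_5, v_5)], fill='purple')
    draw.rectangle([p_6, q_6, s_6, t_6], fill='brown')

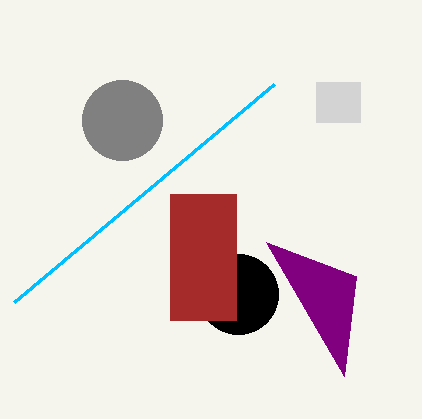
a_1 = 122, b_1 = 120, c_1 = 40, a_2 = 238, b_2 = 294, p_3 = 14, p_4 = 316, q_4 = 82, s_4 = 360, t_4 = 122, u_5 = 356, v_5 = 276, p_6 = 170, q_6 = 194, s_6 = 236, t_6 = 320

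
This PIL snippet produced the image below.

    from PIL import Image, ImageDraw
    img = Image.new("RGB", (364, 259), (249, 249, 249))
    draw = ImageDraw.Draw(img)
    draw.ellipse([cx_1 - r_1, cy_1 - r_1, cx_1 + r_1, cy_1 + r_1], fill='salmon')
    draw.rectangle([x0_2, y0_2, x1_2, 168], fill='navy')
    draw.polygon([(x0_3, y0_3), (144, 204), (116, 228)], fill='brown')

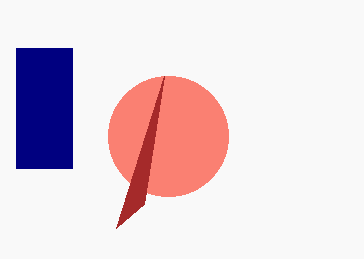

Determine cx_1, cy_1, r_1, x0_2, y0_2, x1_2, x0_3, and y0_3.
cx_1 = 168; cy_1 = 136; r_1 = 60; x0_2 = 16; y0_2 = 48; x1_2 = 72; x0_3 = 164; y0_3 = 76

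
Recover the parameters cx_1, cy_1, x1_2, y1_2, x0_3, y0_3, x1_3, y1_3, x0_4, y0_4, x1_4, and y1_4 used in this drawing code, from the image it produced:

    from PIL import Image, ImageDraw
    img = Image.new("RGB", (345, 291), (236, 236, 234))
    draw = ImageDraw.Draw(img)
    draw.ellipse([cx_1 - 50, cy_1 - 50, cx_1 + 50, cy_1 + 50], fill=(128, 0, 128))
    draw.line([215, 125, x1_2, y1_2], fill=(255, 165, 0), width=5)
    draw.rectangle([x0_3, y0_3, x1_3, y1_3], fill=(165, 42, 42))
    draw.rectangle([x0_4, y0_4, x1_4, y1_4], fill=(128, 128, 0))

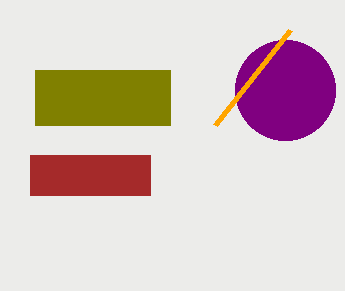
cx_1 = 285, cy_1 = 90, x1_2 = 290, y1_2 = 30, x0_3 = 30, y0_3 = 155, x1_3 = 150, y1_3 = 195, x0_4 = 35, y0_4 = 70, x1_4 = 170, y1_4 = 125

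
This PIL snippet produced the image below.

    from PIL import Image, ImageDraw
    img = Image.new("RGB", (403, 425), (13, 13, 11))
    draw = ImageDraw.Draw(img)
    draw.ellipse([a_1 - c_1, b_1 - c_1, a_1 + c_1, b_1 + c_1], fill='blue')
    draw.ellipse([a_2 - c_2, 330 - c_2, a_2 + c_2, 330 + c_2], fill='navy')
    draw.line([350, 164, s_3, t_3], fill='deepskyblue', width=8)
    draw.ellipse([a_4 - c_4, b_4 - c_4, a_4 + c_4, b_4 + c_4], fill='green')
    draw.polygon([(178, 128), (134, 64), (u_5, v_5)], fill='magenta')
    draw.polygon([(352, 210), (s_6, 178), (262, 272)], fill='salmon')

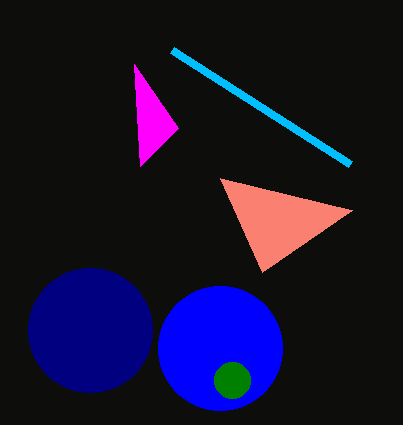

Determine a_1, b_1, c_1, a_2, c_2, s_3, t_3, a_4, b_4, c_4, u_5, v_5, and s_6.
a_1 = 220, b_1 = 348, c_1 = 62, a_2 = 90, c_2 = 62, s_3 = 172, t_3 = 50, a_4 = 232, b_4 = 380, c_4 = 18, u_5 = 140, v_5 = 166, s_6 = 220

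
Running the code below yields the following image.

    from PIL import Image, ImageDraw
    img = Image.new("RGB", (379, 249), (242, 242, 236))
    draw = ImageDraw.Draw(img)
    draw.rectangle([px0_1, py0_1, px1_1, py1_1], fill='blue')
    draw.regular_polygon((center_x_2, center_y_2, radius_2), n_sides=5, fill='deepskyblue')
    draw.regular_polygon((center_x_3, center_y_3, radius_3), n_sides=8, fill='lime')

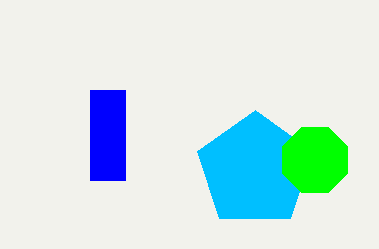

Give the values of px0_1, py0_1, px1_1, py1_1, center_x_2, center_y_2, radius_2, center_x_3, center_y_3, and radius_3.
px0_1 = 90
py0_1 = 90
px1_1 = 125
py1_1 = 180
center_x_2 = 255
center_y_2 = 170
radius_2 = 60
center_x_3 = 315
center_y_3 = 160
radius_3 = 35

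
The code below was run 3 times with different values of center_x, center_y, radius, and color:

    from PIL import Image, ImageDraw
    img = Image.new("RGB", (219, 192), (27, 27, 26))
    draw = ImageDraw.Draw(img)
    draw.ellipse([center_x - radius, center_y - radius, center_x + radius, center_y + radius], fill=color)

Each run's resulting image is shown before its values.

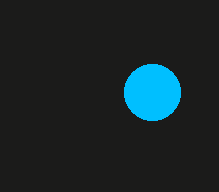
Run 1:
center_x = 152
center_y = 92
radius = 28
color = 'deepskyblue'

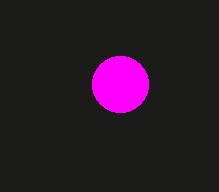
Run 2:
center_x = 120; center_y = 84; radius = 28; color = 'magenta'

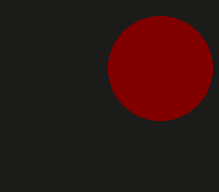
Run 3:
center_x = 160
center_y = 68
radius = 52
color = 'maroon'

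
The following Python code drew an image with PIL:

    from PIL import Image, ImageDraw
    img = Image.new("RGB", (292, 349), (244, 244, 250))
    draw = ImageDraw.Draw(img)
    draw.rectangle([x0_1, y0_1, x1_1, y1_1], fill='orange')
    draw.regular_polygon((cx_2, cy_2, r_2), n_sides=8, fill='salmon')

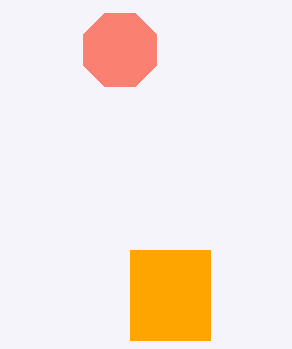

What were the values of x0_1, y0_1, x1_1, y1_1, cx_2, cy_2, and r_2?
x0_1 = 130
y0_1 = 250
x1_1 = 210
y1_1 = 340
cx_2 = 120
cy_2 = 50
r_2 = 40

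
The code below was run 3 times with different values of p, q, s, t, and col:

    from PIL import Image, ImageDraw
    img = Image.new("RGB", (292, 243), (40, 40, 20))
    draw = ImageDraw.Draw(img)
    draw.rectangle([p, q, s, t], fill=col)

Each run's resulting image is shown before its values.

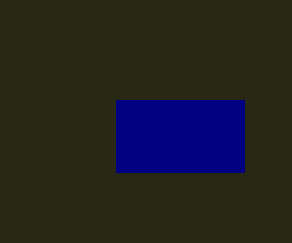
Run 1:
p = 116; q = 100; s = 244; t = 172; col = 'navy'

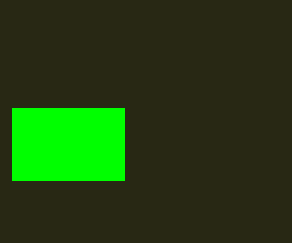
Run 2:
p = 12, q = 108, s = 124, t = 180, col = 'lime'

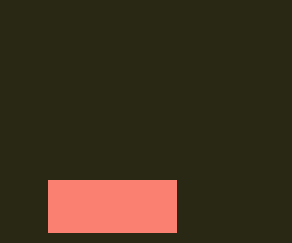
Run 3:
p = 48
q = 180
s = 176
t = 232
col = 'salmon'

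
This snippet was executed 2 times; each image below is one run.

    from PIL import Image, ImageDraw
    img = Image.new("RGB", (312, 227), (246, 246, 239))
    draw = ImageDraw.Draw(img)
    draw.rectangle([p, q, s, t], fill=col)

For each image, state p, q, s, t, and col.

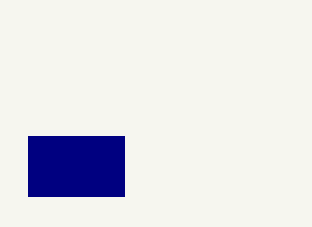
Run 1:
p = 28, q = 136, s = 124, t = 196, col = 'navy'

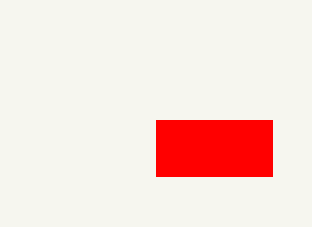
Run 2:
p = 156; q = 120; s = 272; t = 176; col = 'red'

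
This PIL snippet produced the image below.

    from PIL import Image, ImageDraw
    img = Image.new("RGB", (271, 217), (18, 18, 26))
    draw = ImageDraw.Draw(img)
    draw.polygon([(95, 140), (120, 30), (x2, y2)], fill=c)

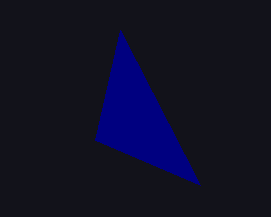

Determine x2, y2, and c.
x2 = 200
y2 = 185
c = 'navy'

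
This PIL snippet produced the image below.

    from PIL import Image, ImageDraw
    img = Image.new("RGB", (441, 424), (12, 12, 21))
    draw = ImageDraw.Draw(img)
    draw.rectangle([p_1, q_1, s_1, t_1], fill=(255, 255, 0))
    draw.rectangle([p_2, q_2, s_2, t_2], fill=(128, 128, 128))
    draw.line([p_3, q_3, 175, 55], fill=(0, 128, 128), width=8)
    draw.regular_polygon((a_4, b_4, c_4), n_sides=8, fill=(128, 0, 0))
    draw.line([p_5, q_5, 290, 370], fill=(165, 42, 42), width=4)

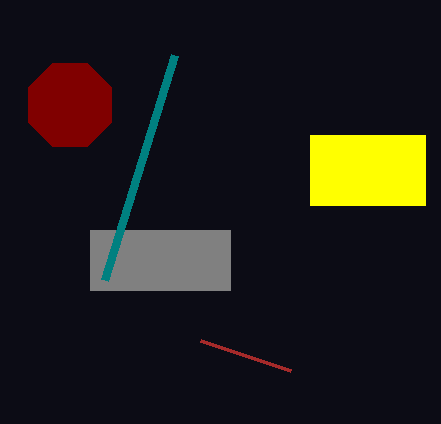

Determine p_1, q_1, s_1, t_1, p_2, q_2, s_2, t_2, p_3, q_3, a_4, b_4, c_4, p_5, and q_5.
p_1 = 310
q_1 = 135
s_1 = 425
t_1 = 205
p_2 = 90
q_2 = 230
s_2 = 230
t_2 = 290
p_3 = 105
q_3 = 280
a_4 = 70
b_4 = 105
c_4 = 45
p_5 = 200
q_5 = 340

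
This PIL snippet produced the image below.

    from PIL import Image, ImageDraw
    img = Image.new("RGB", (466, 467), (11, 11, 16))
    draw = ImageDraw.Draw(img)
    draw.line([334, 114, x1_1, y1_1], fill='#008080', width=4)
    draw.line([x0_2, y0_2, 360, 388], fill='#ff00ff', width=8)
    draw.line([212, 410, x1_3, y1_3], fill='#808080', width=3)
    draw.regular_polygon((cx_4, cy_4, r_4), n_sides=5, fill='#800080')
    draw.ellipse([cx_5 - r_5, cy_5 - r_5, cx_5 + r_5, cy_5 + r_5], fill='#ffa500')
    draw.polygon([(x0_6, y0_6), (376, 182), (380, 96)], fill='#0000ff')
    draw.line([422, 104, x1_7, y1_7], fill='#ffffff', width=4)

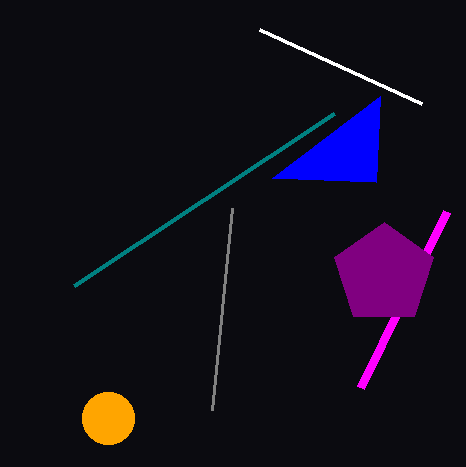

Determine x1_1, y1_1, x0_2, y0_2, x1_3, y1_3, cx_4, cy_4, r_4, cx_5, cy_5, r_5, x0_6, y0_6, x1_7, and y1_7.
x1_1 = 74; y1_1 = 286; x0_2 = 446; y0_2 = 212; x1_3 = 232; y1_3 = 208; cx_4 = 384; cy_4 = 274; r_4 = 52; cx_5 = 108; cy_5 = 418; r_5 = 26; x0_6 = 272; y0_6 = 178; x1_7 = 260; y1_7 = 30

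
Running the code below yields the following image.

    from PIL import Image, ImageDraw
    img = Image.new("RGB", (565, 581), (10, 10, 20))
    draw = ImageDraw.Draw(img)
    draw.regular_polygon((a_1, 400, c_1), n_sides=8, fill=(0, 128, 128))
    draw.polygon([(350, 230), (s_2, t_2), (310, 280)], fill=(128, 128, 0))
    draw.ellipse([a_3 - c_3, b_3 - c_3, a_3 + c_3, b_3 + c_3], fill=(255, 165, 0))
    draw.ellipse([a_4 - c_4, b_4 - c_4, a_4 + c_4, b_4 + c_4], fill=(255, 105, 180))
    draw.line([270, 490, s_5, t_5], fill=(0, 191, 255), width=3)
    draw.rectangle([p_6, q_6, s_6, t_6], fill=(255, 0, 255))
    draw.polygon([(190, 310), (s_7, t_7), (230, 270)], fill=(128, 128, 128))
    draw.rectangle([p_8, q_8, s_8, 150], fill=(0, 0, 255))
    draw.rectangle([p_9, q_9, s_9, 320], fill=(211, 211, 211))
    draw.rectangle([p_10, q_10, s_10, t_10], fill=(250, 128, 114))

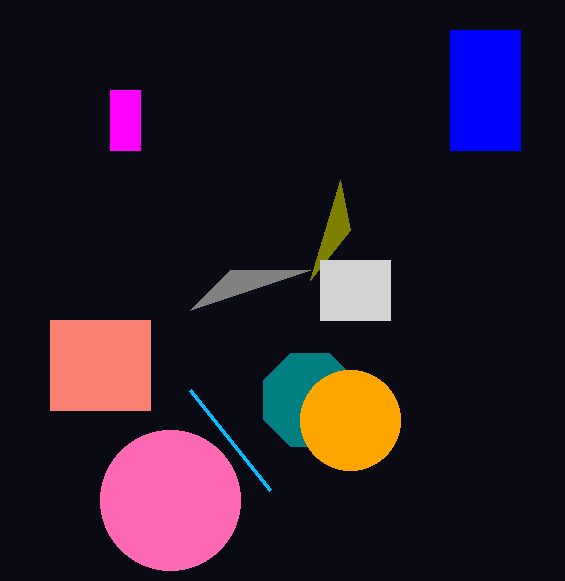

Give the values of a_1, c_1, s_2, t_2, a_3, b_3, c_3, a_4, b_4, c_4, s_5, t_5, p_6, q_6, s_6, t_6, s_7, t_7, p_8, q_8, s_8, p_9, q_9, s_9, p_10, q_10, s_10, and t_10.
a_1 = 310; c_1 = 50; s_2 = 340; t_2 = 180; a_3 = 350; b_3 = 420; c_3 = 50; a_4 = 170; b_4 = 500; c_4 = 70; s_5 = 190; t_5 = 390; p_6 = 110; q_6 = 90; s_6 = 140; t_6 = 150; s_7 = 310; t_7 = 270; p_8 = 450; q_8 = 30; s_8 = 520; p_9 = 320; q_9 = 260; s_9 = 390; p_10 = 50; q_10 = 320; s_10 = 150; t_10 = 410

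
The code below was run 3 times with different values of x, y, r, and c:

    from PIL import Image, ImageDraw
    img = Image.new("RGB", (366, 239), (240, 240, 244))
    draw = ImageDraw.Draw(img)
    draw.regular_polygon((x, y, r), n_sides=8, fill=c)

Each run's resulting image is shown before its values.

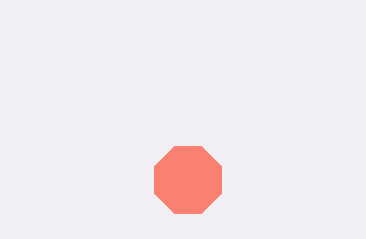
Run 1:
x = 188, y = 180, r = 36, c = 'salmon'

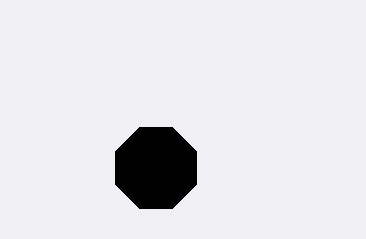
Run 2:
x = 156; y = 168; r = 44; c = 'black'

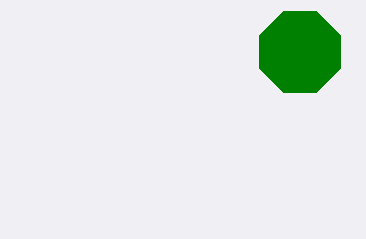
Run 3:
x = 300, y = 52, r = 44, c = 'green'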